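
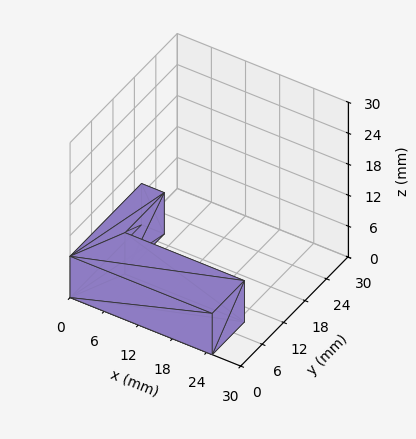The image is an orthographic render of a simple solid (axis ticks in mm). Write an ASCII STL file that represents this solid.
Reading the render: the shape is an L-shaped prism: outer 25 × 20 mm, arm thicknesses ≈ 9 mm (horizontal) and 4 mm (vertical), extruded 8 mm in z (dimensions read to the nearest mm from the axis ticks). For the STL, each face is triangulated and given an outward normal.

solid part
  facet normal 0.0000 0.0000 -1.0000
    outer loop
      vertex 25.0 9.0 0.0
      vertex 25.0 0.0 0.0
      vertex 0.0 0.0 0.0
    endloop
  endfacet
  facet normal 0.0000 0.0000 -1.0000
    outer loop
      vertex 4.0 9.0 0.0
      vertex 25.0 9.0 0.0
      vertex 0.0 0.0 0.0
    endloop
  endfacet
  facet normal 0.0000 0.0000 -1.0000
    outer loop
      vertex 4.0 20.0 0.0
      vertex 4.0 9.0 0.0
      vertex 0.0 0.0 0.0
    endloop
  endfacet
  facet normal 0.0000 0.0000 -1.0000
    outer loop
      vertex 0.0 20.0 0.0
      vertex 4.0 20.0 0.0
      vertex 0.0 0.0 0.0
    endloop
  endfacet
  facet normal 0.0000 0.0000 1.0000
    outer loop
      vertex 0.0 0.0 8.0
      vertex 25.0 0.0 8.0
      vertex 25.0 9.0 8.0
    endloop
  endfacet
  facet normal 0.0000 0.0000 1.0000
    outer loop
      vertex 0.0 0.0 8.0
      vertex 25.0 9.0 8.0
      vertex 4.0 9.0 8.0
    endloop
  endfacet
  facet normal 0.0000 0.0000 1.0000
    outer loop
      vertex 0.0 0.0 8.0
      vertex 4.0 9.0 8.0
      vertex 4.0 20.0 8.0
    endloop
  endfacet
  facet normal 0.0000 0.0000 1.0000
    outer loop
      vertex 0.0 0.0 8.0
      vertex 4.0 20.0 8.0
      vertex 0.0 20.0 8.0
    endloop
  endfacet
  facet normal 0.0000 -1.0000 0.0000
    outer loop
      vertex 0.0 0.0 0.0
      vertex 25.0 0.0 0.0
      vertex 25.0 0.0 8.0
    endloop
  endfacet
  facet normal 0.0000 -1.0000 0.0000
    outer loop
      vertex 0.0 0.0 0.0
      vertex 25.0 0.0 8.0
      vertex 0.0 0.0 8.0
    endloop
  endfacet
  facet normal 1.0000 0.0000 0.0000
    outer loop
      vertex 25.0 0.0 0.0
      vertex 25.0 9.0 0.0
      vertex 25.0 9.0 8.0
    endloop
  endfacet
  facet normal 1.0000 0.0000 0.0000
    outer loop
      vertex 25.0 0.0 0.0
      vertex 25.0 9.0 8.0
      vertex 25.0 0.0 8.0
    endloop
  endfacet
  facet normal 0.0000 1.0000 0.0000
    outer loop
      vertex 25.0 9.0 0.0
      vertex 4.0 9.0 0.0
      vertex 4.0 9.0 8.0
    endloop
  endfacet
  facet normal 0.0000 1.0000 0.0000
    outer loop
      vertex 25.0 9.0 0.0
      vertex 4.0 9.0 8.0
      vertex 25.0 9.0 8.0
    endloop
  endfacet
  facet normal 1.0000 0.0000 0.0000
    outer loop
      vertex 4.0 9.0 0.0
      vertex 4.0 20.0 0.0
      vertex 4.0 20.0 8.0
    endloop
  endfacet
  facet normal 1.0000 0.0000 0.0000
    outer loop
      vertex 4.0 9.0 0.0
      vertex 4.0 20.0 8.0
      vertex 4.0 9.0 8.0
    endloop
  endfacet
  facet normal 0.0000 1.0000 0.0000
    outer loop
      vertex 4.0 20.0 0.0
      vertex 0.0 20.0 0.0
      vertex 0.0 20.0 8.0
    endloop
  endfacet
  facet normal 0.0000 1.0000 0.0000
    outer loop
      vertex 4.0 20.0 0.0
      vertex 0.0 20.0 8.0
      vertex 4.0 20.0 8.0
    endloop
  endfacet
  facet normal -1.0000 0.0000 0.0000
    outer loop
      vertex 0.0 20.0 0.0
      vertex 0.0 0.0 0.0
      vertex 0.0 0.0 8.0
    endloop
  endfacet
  facet normal -1.0000 0.0000 0.0000
    outer loop
      vertex 0.0 20.0 0.0
      vertex 0.0 0.0 8.0
      vertex 0.0 20.0 8.0
    endloop
  endfacet
endsolid part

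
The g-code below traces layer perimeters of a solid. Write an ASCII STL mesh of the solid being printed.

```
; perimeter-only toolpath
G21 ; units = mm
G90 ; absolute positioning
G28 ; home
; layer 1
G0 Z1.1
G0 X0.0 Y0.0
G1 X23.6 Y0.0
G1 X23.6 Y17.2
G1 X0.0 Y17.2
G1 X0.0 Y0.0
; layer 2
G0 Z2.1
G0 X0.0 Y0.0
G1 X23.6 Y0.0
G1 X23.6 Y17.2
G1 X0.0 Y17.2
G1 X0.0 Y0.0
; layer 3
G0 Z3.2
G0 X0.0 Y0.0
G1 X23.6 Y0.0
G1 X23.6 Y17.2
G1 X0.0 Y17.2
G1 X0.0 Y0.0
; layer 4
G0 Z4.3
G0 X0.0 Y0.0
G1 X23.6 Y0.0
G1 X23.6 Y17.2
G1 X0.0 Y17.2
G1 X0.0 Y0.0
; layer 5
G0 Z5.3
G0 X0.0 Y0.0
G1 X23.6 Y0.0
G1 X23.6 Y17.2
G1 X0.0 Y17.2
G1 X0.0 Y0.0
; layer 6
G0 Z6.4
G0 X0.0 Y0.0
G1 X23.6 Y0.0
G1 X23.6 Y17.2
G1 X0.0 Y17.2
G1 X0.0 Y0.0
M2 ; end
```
solid part
  facet normal 0.0000 0.0000 -1.0000
    outer loop
      vertex 23.6 17.2 0.0
      vertex 23.6 0.0 0.0
      vertex 0.0 0.0 0.0
    endloop
  endfacet
  facet normal 0.0000 0.0000 -1.0000
    outer loop
      vertex 0.0 17.2 0.0
      vertex 23.6 17.2 0.0
      vertex 0.0 0.0 0.0
    endloop
  endfacet
  facet normal 0.0000 0.0000 1.0000
    outer loop
      vertex 0.0 0.0 6.4
      vertex 23.6 0.0 6.4
      vertex 23.6 17.2 6.4
    endloop
  endfacet
  facet normal 0.0000 0.0000 1.0000
    outer loop
      vertex 0.0 0.0 6.4
      vertex 23.6 17.2 6.4
      vertex 0.0 17.2 6.4
    endloop
  endfacet
  facet normal 0.0000 -1.0000 0.0000
    outer loop
      vertex 0.0 0.0 0.0
      vertex 23.6 0.0 0.0
      vertex 23.6 0.0 6.4
    endloop
  endfacet
  facet normal 0.0000 -1.0000 0.0000
    outer loop
      vertex 0.0 0.0 0.0
      vertex 23.6 0.0 6.4
      vertex 0.0 0.0 6.4
    endloop
  endfacet
  facet normal 0.0000 1.0000 0.0000
    outer loop
      vertex 23.6 17.2 6.4
      vertex 23.6 17.2 0.0
      vertex 0.0 17.2 0.0
    endloop
  endfacet
  facet normal 0.0000 1.0000 0.0000
    outer loop
      vertex 0.0 17.2 6.4
      vertex 23.6 17.2 6.4
      vertex 0.0 17.2 0.0
    endloop
  endfacet
  facet normal -1.0000 0.0000 0.0000
    outer loop
      vertex 0.0 17.2 6.4
      vertex 0.0 17.2 0.0
      vertex 0.0 0.0 0.0
    endloop
  endfacet
  facet normal -1.0000 0.0000 0.0000
    outer loop
      vertex 0.0 0.0 6.4
      vertex 0.0 17.2 6.4
      vertex 0.0 0.0 0.0
    endloop
  endfacet
  facet normal 1.0000 0.0000 0.0000
    outer loop
      vertex 23.6 0.0 0.0
      vertex 23.6 17.2 0.0
      vertex 23.6 17.2 6.4
    endloop
  endfacet
  facet normal 1.0000 0.0000 0.0000
    outer loop
      vertex 23.6 0.0 0.0
      vertex 23.6 17.2 6.4
      vertex 23.6 0.0 6.4
    endloop
  endfacet
endsolid part

The G0 Z moves step by Δz≈1.1 mm. Every layer's G1 loop is the same polygon, so the solid is a straight extrusion of it from z=0 to z≈6.4. Closing with flat bottom and top caps and triangulating gives 12 facets — a rectangular box, roughly 23.6 × 17.2 mm footprint and 6.4 mm tall.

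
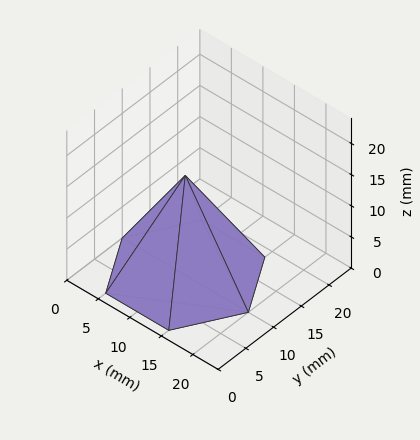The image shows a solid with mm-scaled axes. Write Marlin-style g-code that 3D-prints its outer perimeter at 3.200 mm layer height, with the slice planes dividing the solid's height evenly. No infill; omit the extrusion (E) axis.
Reading the render: the shape is a regular 6-sided pyramid, base circumscribed radius ≈ 10 mm, apex at z ≈ 16 mm (dimensions read to the nearest mm from the axis ticks). For the g-code, the solid's height is divided into equal slices at the stated Δz and each level perimeter traced with G1 moves after a G0 lift.

; perimeter-only toolpath
G21 ; units = mm
G90 ; absolute positioning
G28 ; home
; layer 1
G0 Z3.200
G0 X18.000 Y10.000
G1 X14.000 Y16.928
G1 X6.000 Y16.928
G1 X2.000 Y10.000
G1 X6.000 Y3.072
G1 X14.000 Y3.072
G1 X18.000 Y10.000
; layer 2
G0 Z6.400
G0 X16.000 Y10.000
G1 X13.000 Y15.196
G1 X7.000 Y15.196
G1 X4.000 Y10.000
G1 X7.000 Y4.804
G1 X13.000 Y4.804
G1 X16.000 Y10.000
; layer 3
G0 Z9.600
G0 X14.000 Y10.000
G1 X12.000 Y13.464
G1 X8.000 Y13.464
G1 X6.000 Y10.000
G1 X8.000 Y6.536
G1 X12.000 Y6.536
G1 X14.000 Y10.000
; layer 4
G0 Z12.800
G0 X12.000 Y10.000
G1 X11.000 Y11.732
G1 X9.000 Y11.732
G1 X8.000 Y10.000
G1 X9.000 Y8.268
G1 X11.000 Y8.268
G1 X12.000 Y10.000
M2 ; end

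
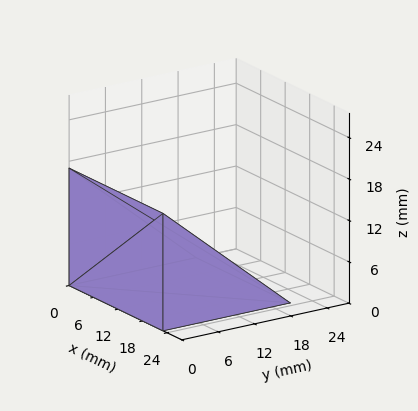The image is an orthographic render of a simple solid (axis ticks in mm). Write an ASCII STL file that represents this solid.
Reading the render: the shape is a wedge (ramp): 23 × 21 mm base, rising to 17 mm along the y=0 edge and sloping linearly to z=0 at y=21 (dimensions read to the nearest mm from the axis ticks). For the STL, each face is triangulated and given an outward normal.

solid part
  facet normal 0.0000 0.0000 -1.0000
    outer loop
      vertex 23.0 21.0 0.0
      vertex 23.0 0.0 0.0
      vertex 0.0 0.0 0.0
    endloop
  endfacet
  facet normal 0.0000 0.0000 -1.0000
    outer loop
      vertex 0.0 21.0 0.0
      vertex 23.0 21.0 0.0
      vertex 0.0 0.0 0.0
    endloop
  endfacet
  facet normal 0.0000 -1.0000 0.0000
    outer loop
      vertex 0.0 0.0 0.0
      vertex 23.0 0.0 0.0
      vertex 23.0 0.0 17.0
    endloop
  endfacet
  facet normal 0.0000 -1.0000 0.0000
    outer loop
      vertex 0.0 0.0 0.0
      vertex 23.0 0.0 17.0
      vertex 0.0 0.0 17.0
    endloop
  endfacet
  facet normal 0.0000 0.6292 0.7772
    outer loop
      vertex 0.0 0.0 17.0
      vertex 23.0 0.0 17.0
      vertex 23.0 21.0 0.0
    endloop
  endfacet
  facet normal 0.0000 0.6292 0.7772
    outer loop
      vertex 0.0 0.0 17.0
      vertex 23.0 21.0 0.0
      vertex 0.0 21.0 0.0
    endloop
  endfacet
  facet normal -1.0000 0.0000 0.0000
    outer loop
      vertex 0.0 0.0 17.0
      vertex 0.0 21.0 0.0
      vertex 0.0 0.0 0.0
    endloop
  endfacet
  facet normal 1.0000 0.0000 0.0000
    outer loop
      vertex 23.0 0.0 0.0
      vertex 23.0 21.0 0.0
      vertex 23.0 0.0 17.0
    endloop
  endfacet
endsolid part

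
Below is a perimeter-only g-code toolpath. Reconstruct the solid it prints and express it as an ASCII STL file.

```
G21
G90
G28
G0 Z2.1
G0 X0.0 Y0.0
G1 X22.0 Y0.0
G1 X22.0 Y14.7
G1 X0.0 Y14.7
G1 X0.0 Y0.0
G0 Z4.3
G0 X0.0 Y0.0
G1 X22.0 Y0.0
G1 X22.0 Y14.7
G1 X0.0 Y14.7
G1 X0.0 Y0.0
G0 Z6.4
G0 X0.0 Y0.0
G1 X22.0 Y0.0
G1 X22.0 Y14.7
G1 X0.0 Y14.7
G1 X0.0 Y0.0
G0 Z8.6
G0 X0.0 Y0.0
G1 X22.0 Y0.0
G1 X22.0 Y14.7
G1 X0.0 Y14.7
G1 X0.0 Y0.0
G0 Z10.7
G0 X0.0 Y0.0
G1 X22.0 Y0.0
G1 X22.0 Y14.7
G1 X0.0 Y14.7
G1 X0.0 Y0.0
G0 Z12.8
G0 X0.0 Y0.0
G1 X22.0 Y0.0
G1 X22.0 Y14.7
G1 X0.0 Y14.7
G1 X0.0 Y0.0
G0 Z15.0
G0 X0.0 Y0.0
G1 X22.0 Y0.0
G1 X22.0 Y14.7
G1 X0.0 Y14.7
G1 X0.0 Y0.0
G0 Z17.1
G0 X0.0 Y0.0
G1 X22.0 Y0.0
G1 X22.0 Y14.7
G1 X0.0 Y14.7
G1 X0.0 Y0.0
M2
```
solid part
  facet normal 0.0000 0.0000 -1.0000
    outer loop
      vertex 22.0 14.7 0.0
      vertex 22.0 0.0 0.0
      vertex 0.0 0.0 0.0
    endloop
  endfacet
  facet normal 0.0000 0.0000 -1.0000
    outer loop
      vertex 0.0 14.7 0.0
      vertex 22.0 14.7 0.0
      vertex 0.0 0.0 0.0
    endloop
  endfacet
  facet normal 0.0000 0.0000 1.0000
    outer loop
      vertex 0.0 0.0 17.1
      vertex 22.0 0.0 17.1
      vertex 22.0 14.7 17.1
    endloop
  endfacet
  facet normal 0.0000 0.0000 1.0000
    outer loop
      vertex 0.0 0.0 17.1
      vertex 22.0 14.7 17.1
      vertex 0.0 14.7 17.1
    endloop
  endfacet
  facet normal 0.0000 -1.0000 0.0000
    outer loop
      vertex 0.0 0.0 0.0
      vertex 22.0 0.0 0.0
      vertex 22.0 0.0 17.1
    endloop
  endfacet
  facet normal 0.0000 -1.0000 0.0000
    outer loop
      vertex 0.0 0.0 0.0
      vertex 22.0 0.0 17.1
      vertex 0.0 0.0 17.1
    endloop
  endfacet
  facet normal 0.0000 1.0000 0.0000
    outer loop
      vertex 22.0 14.7 17.1
      vertex 22.0 14.7 0.0
      vertex 0.0 14.7 0.0
    endloop
  endfacet
  facet normal 0.0000 1.0000 0.0000
    outer loop
      vertex 0.0 14.7 17.1
      vertex 22.0 14.7 17.1
      vertex 0.0 14.7 0.0
    endloop
  endfacet
  facet normal -1.0000 0.0000 0.0000
    outer loop
      vertex 0.0 14.7 17.1
      vertex 0.0 14.7 0.0
      vertex 0.0 0.0 0.0
    endloop
  endfacet
  facet normal -1.0000 0.0000 0.0000
    outer loop
      vertex 0.0 0.0 17.1
      vertex 0.0 14.7 17.1
      vertex 0.0 0.0 0.0
    endloop
  endfacet
  facet normal 1.0000 0.0000 0.0000
    outer loop
      vertex 22.0 0.0 0.0
      vertex 22.0 14.7 0.0
      vertex 22.0 14.7 17.1
    endloop
  endfacet
  facet normal 1.0000 0.0000 0.0000
    outer loop
      vertex 22.0 0.0 0.0
      vertex 22.0 14.7 17.1
      vertex 22.0 0.0 17.1
    endloop
  endfacet
endsolid part

The G0 Z moves step by Δz≈2.1 mm. Every layer's G1 loop is the same polygon, so the solid is a straight extrusion of it from z=0 to z≈17.1. Closing with flat bottom and top caps and triangulating gives 12 facets — a rectangular box, roughly 22 × 14.7 mm footprint and 17.1 mm tall.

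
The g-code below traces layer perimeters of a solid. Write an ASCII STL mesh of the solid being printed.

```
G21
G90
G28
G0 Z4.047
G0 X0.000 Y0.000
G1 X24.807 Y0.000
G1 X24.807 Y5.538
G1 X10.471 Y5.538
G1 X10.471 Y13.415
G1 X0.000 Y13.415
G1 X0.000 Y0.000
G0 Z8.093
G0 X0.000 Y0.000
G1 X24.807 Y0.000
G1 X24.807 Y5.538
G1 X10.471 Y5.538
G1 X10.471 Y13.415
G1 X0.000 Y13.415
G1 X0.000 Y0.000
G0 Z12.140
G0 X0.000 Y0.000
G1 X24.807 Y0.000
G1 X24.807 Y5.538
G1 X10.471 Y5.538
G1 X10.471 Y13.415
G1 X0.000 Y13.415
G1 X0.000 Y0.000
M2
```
solid part
  facet normal 0.0000 0.0000 -1.0000
    outer loop
      vertex 24.807 5.538 0.000
      vertex 24.807 0.000 0.000
      vertex 0.000 0.000 0.000
    endloop
  endfacet
  facet normal 0.0000 0.0000 -1.0000
    outer loop
      vertex 10.471 5.538 0.000
      vertex 24.807 5.538 0.000
      vertex 0.000 0.000 0.000
    endloop
  endfacet
  facet normal 0.0000 0.0000 -1.0000
    outer loop
      vertex 10.471 13.415 0.000
      vertex 10.471 5.538 0.000
      vertex 0.000 0.000 0.000
    endloop
  endfacet
  facet normal 0.0000 0.0000 -1.0000
    outer loop
      vertex 0.000 13.415 0.000
      vertex 10.471 13.415 0.000
      vertex 0.000 0.000 0.000
    endloop
  endfacet
  facet normal 0.0000 0.0000 1.0000
    outer loop
      vertex 0.000 0.000 12.140
      vertex 24.807 0.000 12.140
      vertex 24.807 5.538 12.140
    endloop
  endfacet
  facet normal 0.0000 0.0000 1.0000
    outer loop
      vertex 0.000 0.000 12.140
      vertex 24.807 5.538 12.140
      vertex 10.471 5.538 12.140
    endloop
  endfacet
  facet normal 0.0000 0.0000 1.0000
    outer loop
      vertex 0.000 0.000 12.140
      vertex 10.471 5.538 12.140
      vertex 10.471 13.415 12.140
    endloop
  endfacet
  facet normal 0.0000 0.0000 1.0000
    outer loop
      vertex 0.000 0.000 12.140
      vertex 10.471 13.415 12.140
      vertex 0.000 13.415 12.140
    endloop
  endfacet
  facet normal 0.0000 -1.0000 0.0000
    outer loop
      vertex 0.000 0.000 0.000
      vertex 24.807 0.000 0.000
      vertex 24.807 0.000 12.140
    endloop
  endfacet
  facet normal 0.0000 -1.0000 0.0000
    outer loop
      vertex 0.000 0.000 0.000
      vertex 24.807 0.000 12.140
      vertex 0.000 0.000 12.140
    endloop
  endfacet
  facet normal 1.0000 0.0000 0.0000
    outer loop
      vertex 24.807 0.000 0.000
      vertex 24.807 5.538 0.000
      vertex 24.807 5.538 12.140
    endloop
  endfacet
  facet normal 1.0000 0.0000 0.0000
    outer loop
      vertex 24.807 0.000 0.000
      vertex 24.807 5.538 12.140
      vertex 24.807 0.000 12.140
    endloop
  endfacet
  facet normal 0.0000 1.0000 0.0000
    outer loop
      vertex 24.807 5.538 0.000
      vertex 10.471 5.538 0.000
      vertex 10.471 5.538 12.140
    endloop
  endfacet
  facet normal 0.0000 1.0000 0.0000
    outer loop
      vertex 24.807 5.538 0.000
      vertex 10.471 5.538 12.140
      vertex 24.807 5.538 12.140
    endloop
  endfacet
  facet normal 1.0000 0.0000 0.0000
    outer loop
      vertex 10.471 5.538 0.000
      vertex 10.471 13.415 0.000
      vertex 10.471 13.415 12.140
    endloop
  endfacet
  facet normal 1.0000 0.0000 0.0000
    outer loop
      vertex 10.471 5.538 0.000
      vertex 10.471 13.415 12.140
      vertex 10.471 5.538 12.140
    endloop
  endfacet
  facet normal 0.0000 1.0000 0.0000
    outer loop
      vertex 10.471 13.415 0.000
      vertex 0.000 13.415 0.000
      vertex 0.000 13.415 12.140
    endloop
  endfacet
  facet normal 0.0000 1.0000 0.0000
    outer loop
      vertex 10.471 13.415 0.000
      vertex 0.000 13.415 12.140
      vertex 10.471 13.415 12.140
    endloop
  endfacet
  facet normal -1.0000 0.0000 0.0000
    outer loop
      vertex 0.000 13.415 0.000
      vertex 0.000 0.000 0.000
      vertex 0.000 0.000 12.140
    endloop
  endfacet
  facet normal -1.0000 0.0000 0.0000
    outer loop
      vertex 0.000 13.415 0.000
      vertex 0.000 0.000 12.140
      vertex 0.000 13.415 12.140
    endloop
  endfacet
endsolid part

The G0 Z moves step by Δz≈4.047 mm. Every layer's G1 loop is the same polygon, so the solid is a straight extrusion of it from z=0 to z≈12.1. Closing with flat bottom and top caps and triangulating gives 20 facets — an L-shaped prism: outer 24.8 × 13.4 mm, arm thicknesses ≈ 5.54 mm (horizontal) and 10.5 mm (vertical), extruded 12.1 mm in z.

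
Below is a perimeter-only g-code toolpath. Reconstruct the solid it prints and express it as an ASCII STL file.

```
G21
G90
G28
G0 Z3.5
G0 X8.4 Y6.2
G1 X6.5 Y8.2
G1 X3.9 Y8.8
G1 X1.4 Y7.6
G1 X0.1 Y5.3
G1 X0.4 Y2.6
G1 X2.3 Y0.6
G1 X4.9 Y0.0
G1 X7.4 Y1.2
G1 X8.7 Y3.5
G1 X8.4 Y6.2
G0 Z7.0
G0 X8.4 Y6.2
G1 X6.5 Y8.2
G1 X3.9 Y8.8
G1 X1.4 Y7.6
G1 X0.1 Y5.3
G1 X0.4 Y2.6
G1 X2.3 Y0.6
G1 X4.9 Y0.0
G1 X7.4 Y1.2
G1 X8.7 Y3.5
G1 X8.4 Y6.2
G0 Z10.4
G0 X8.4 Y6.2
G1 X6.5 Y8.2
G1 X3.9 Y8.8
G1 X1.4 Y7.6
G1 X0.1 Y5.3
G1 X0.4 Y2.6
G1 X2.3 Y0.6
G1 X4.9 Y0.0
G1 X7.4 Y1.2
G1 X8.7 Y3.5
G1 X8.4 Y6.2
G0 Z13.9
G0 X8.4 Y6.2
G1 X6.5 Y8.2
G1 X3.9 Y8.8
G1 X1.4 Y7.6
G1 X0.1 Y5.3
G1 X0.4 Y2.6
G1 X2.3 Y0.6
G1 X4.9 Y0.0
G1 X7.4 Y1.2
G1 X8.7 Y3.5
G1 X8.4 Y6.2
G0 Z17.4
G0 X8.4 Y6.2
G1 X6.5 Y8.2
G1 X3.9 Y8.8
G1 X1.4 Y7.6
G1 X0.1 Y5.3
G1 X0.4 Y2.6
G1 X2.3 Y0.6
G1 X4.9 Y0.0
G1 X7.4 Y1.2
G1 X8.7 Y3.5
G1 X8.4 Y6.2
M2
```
solid part
  facet normal 0.0000 0.0000 -1.0000
    outer loop
      vertex 3.9 8.8 0.0
      vertex 6.5 8.2 0.0
      vertex 8.4 6.2 0.0
    endloop
  endfacet
  facet normal 0.0000 0.0000 -1.0000
    outer loop
      vertex 1.4 7.6 0.0
      vertex 3.9 8.8 0.0
      vertex 8.4 6.2 0.0
    endloop
  endfacet
  facet normal 0.0000 0.0000 -1.0000
    outer loop
      vertex 0.1 5.3 0.0
      vertex 1.4 7.6 0.0
      vertex 8.4 6.2 0.0
    endloop
  endfacet
  facet normal 0.0000 0.0000 -1.0000
    outer loop
      vertex 0.4 2.6 0.0
      vertex 0.1 5.3 0.0
      vertex 8.4 6.2 0.0
    endloop
  endfacet
  facet normal 0.0000 0.0000 -1.0000
    outer loop
      vertex 2.3 0.6 0.0
      vertex 0.4 2.6 0.0
      vertex 8.4 6.2 0.0
    endloop
  endfacet
  facet normal 0.0000 0.0000 -1.0000
    outer loop
      vertex 4.9 0.0 0.0
      vertex 2.3 0.6 0.0
      vertex 8.4 6.2 0.0
    endloop
  endfacet
  facet normal 0.0000 0.0000 -1.0000
    outer loop
      vertex 7.4 1.2 0.0
      vertex 4.9 0.0 0.0
      vertex 8.4 6.2 0.0
    endloop
  endfacet
  facet normal 0.0000 0.0000 -1.0000
    outer loop
      vertex 8.7 3.5 0.0
      vertex 7.4 1.2 0.0
      vertex 8.4 6.2 0.0
    endloop
  endfacet
  facet normal 0.0000 0.0000 1.0000
    outer loop
      vertex 8.4 6.2 17.4
      vertex 6.5 8.2 17.4
      vertex 3.9 8.8 17.4
    endloop
  endfacet
  facet normal 0.0000 0.0000 1.0000
    outer loop
      vertex 8.4 6.2 17.4
      vertex 3.9 8.8 17.4
      vertex 1.4 7.6 17.4
    endloop
  endfacet
  facet normal 0.0000 0.0000 1.0000
    outer loop
      vertex 8.4 6.2 17.4
      vertex 1.4 7.6 17.4
      vertex 0.1 5.3 17.4
    endloop
  endfacet
  facet normal 0.0000 0.0000 1.0000
    outer loop
      vertex 8.4 6.2 17.4
      vertex 0.1 5.3 17.4
      vertex 0.4 2.6 17.4
    endloop
  endfacet
  facet normal 0.0000 0.0000 1.0000
    outer loop
      vertex 8.4 6.2 17.4
      vertex 0.4 2.6 17.4
      vertex 2.3 0.6 17.4
    endloop
  endfacet
  facet normal 0.0000 0.0000 1.0000
    outer loop
      vertex 8.4 6.2 17.4
      vertex 2.3 0.6 17.4
      vertex 4.9 0.0 17.4
    endloop
  endfacet
  facet normal 0.0000 0.0000 1.0000
    outer loop
      vertex 8.4 6.2 17.4
      vertex 4.9 0.0 17.4
      vertex 7.4 1.2 17.4
    endloop
  endfacet
  facet normal 0.0000 0.0000 1.0000
    outer loop
      vertex 8.4 6.2 17.4
      vertex 7.4 1.2 17.4
      vertex 8.7 3.5 17.4
    endloop
  endfacet
  facet normal 0.7250 0.6887 0.0000
    outer loop
      vertex 8.4 6.2 0.0
      vertex 6.5 8.2 0.0
      vertex 6.5 8.2 17.4
    endloop
  endfacet
  facet normal 0.7250 0.6887 0.0000
    outer loop
      vertex 8.4 6.2 0.0
      vertex 6.5 8.2 17.4
      vertex 8.4 6.2 17.4
    endloop
  endfacet
  facet normal 0.2249 0.9744 0.0000
    outer loop
      vertex 6.5 8.2 0.0
      vertex 3.9 8.8 0.0
      vertex 3.9 8.8 17.4
    endloop
  endfacet
  facet normal 0.2249 0.9744 0.0000
    outer loop
      vertex 6.5 8.2 0.0
      vertex 3.9 8.8 17.4
      vertex 6.5 8.2 17.4
    endloop
  endfacet
  facet normal -0.4327 0.9015 0.0000
    outer loop
      vertex 3.9 8.8 0.0
      vertex 1.4 7.6 0.0
      vertex 1.4 7.6 17.4
    endloop
  endfacet
  facet normal -0.4327 0.9015 0.0000
    outer loop
      vertex 3.9 8.8 0.0
      vertex 1.4 7.6 17.4
      vertex 3.9 8.8 17.4
    endloop
  endfacet
  facet normal -0.8706 0.4921 0.0000
    outer loop
      vertex 1.4 7.6 0.0
      vertex 0.1 5.3 0.0
      vertex 0.1 5.3 17.4
    endloop
  endfacet
  facet normal -0.8706 0.4921 0.0000
    outer loop
      vertex 1.4 7.6 0.0
      vertex 0.1 5.3 17.4
      vertex 1.4 7.6 17.4
    endloop
  endfacet
  facet normal -0.9939 -0.1104 0.0000
    outer loop
      vertex 0.1 5.3 0.0
      vertex 0.4 2.6 0.0
      vertex 0.4 2.6 17.4
    endloop
  endfacet
  facet normal -0.9939 -0.1104 0.0000
    outer loop
      vertex 0.1 5.3 0.0
      vertex 0.4 2.6 17.4
      vertex 0.1 5.3 17.4
    endloop
  endfacet
  facet normal -0.7250 -0.6887 0.0000
    outer loop
      vertex 0.4 2.6 0.0
      vertex 2.3 0.6 0.0
      vertex 2.3 0.6 17.4
    endloop
  endfacet
  facet normal -0.7250 -0.6887 0.0000
    outer loop
      vertex 0.4 2.6 0.0
      vertex 2.3 0.6 17.4
      vertex 0.4 2.6 17.4
    endloop
  endfacet
  facet normal -0.2249 -0.9744 0.0000
    outer loop
      vertex 2.3 0.6 0.0
      vertex 4.9 0.0 0.0
      vertex 4.9 0.0 17.4
    endloop
  endfacet
  facet normal -0.2249 -0.9744 0.0000
    outer loop
      vertex 2.3 0.6 0.0
      vertex 4.9 0.0 17.4
      vertex 2.3 0.6 17.4
    endloop
  endfacet
  facet normal 0.4327 -0.9015 0.0000
    outer loop
      vertex 4.9 0.0 0.0
      vertex 7.4 1.2 0.0
      vertex 7.4 1.2 17.4
    endloop
  endfacet
  facet normal 0.4327 -0.9015 0.0000
    outer loop
      vertex 4.9 0.0 0.0
      vertex 7.4 1.2 17.4
      vertex 4.9 0.0 17.4
    endloop
  endfacet
  facet normal 0.8706 -0.4921 0.0000
    outer loop
      vertex 7.4 1.2 0.0
      vertex 8.7 3.5 0.0
      vertex 8.7 3.5 17.4
    endloop
  endfacet
  facet normal 0.8706 -0.4921 0.0000
    outer loop
      vertex 7.4 1.2 0.0
      vertex 8.7 3.5 17.4
      vertex 7.4 1.2 17.4
    endloop
  endfacet
  facet normal 0.9939 0.1104 0.0000
    outer loop
      vertex 8.7 3.5 0.0
      vertex 8.4 6.2 0.0
      vertex 8.4 6.2 17.4
    endloop
  endfacet
  facet normal 0.9939 0.1104 0.0000
    outer loop
      vertex 8.7 3.5 0.0
      vertex 8.4 6.2 17.4
      vertex 8.7 3.5 17.4
    endloop
  endfacet
endsolid part

The G0 Z moves step by Δz≈3.5 mm. Every layer's G1 loop is the same polygon, so the solid is a straight extrusion of it from z=0 to z≈17.4. Closing with flat bottom and top caps and triangulating gives 36 facets — a regular 10-sided prism (a cylinder approximated with 10 flat sides), circumscribed radius ≈ 4.4 mm, height ≈ 17.4 mm.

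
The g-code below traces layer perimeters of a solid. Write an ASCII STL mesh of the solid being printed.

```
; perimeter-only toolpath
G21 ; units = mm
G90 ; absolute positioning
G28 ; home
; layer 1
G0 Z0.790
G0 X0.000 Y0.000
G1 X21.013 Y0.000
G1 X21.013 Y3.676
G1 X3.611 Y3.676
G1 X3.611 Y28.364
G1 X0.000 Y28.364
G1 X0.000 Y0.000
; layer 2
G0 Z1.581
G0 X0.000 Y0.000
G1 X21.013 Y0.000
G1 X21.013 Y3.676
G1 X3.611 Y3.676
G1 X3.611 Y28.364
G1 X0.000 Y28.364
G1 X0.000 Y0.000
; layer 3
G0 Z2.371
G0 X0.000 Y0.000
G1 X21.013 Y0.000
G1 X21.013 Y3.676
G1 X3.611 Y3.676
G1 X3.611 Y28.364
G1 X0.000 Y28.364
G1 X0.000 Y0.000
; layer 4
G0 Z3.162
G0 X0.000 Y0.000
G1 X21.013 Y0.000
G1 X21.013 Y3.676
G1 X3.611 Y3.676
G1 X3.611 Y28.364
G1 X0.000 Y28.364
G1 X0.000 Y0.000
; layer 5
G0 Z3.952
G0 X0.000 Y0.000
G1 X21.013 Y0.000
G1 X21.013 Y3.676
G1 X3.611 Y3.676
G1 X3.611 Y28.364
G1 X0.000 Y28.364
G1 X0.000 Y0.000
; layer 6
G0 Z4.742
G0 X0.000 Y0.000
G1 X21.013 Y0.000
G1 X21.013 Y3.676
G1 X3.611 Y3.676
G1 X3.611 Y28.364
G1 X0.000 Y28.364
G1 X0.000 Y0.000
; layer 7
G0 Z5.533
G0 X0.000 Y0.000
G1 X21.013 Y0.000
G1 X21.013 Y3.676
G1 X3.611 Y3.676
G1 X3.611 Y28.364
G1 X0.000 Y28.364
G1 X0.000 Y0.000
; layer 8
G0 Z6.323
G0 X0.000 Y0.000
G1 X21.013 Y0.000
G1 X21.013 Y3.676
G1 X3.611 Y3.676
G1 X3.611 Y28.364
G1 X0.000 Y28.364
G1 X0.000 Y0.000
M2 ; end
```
solid part
  facet normal 0.0000 0.0000 -1.0000
    outer loop
      vertex 21.013 3.676 0.000
      vertex 21.013 0.000 0.000
      vertex 0.000 0.000 0.000
    endloop
  endfacet
  facet normal 0.0000 0.0000 -1.0000
    outer loop
      vertex 3.611 3.676 0.000
      vertex 21.013 3.676 0.000
      vertex 0.000 0.000 0.000
    endloop
  endfacet
  facet normal 0.0000 0.0000 -1.0000
    outer loop
      vertex 3.611 28.364 0.000
      vertex 3.611 3.676 0.000
      vertex 0.000 0.000 0.000
    endloop
  endfacet
  facet normal 0.0000 0.0000 -1.0000
    outer loop
      vertex 0.000 28.364 0.000
      vertex 3.611 28.364 0.000
      vertex 0.000 0.000 0.000
    endloop
  endfacet
  facet normal 0.0000 0.0000 1.0000
    outer loop
      vertex 0.000 0.000 6.323
      vertex 21.013 0.000 6.323
      vertex 21.013 3.676 6.323
    endloop
  endfacet
  facet normal 0.0000 0.0000 1.0000
    outer loop
      vertex 0.000 0.000 6.323
      vertex 21.013 3.676 6.323
      vertex 3.611 3.676 6.323
    endloop
  endfacet
  facet normal 0.0000 0.0000 1.0000
    outer loop
      vertex 0.000 0.000 6.323
      vertex 3.611 3.676 6.323
      vertex 3.611 28.364 6.323
    endloop
  endfacet
  facet normal 0.0000 0.0000 1.0000
    outer loop
      vertex 0.000 0.000 6.323
      vertex 3.611 28.364 6.323
      vertex 0.000 28.364 6.323
    endloop
  endfacet
  facet normal 0.0000 -1.0000 0.0000
    outer loop
      vertex 0.000 0.000 0.000
      vertex 21.013 0.000 0.000
      vertex 21.013 0.000 6.323
    endloop
  endfacet
  facet normal 0.0000 -1.0000 0.0000
    outer loop
      vertex 0.000 0.000 0.000
      vertex 21.013 0.000 6.323
      vertex 0.000 0.000 6.323
    endloop
  endfacet
  facet normal 1.0000 0.0000 0.0000
    outer loop
      vertex 21.013 0.000 0.000
      vertex 21.013 3.676 0.000
      vertex 21.013 3.676 6.323
    endloop
  endfacet
  facet normal 1.0000 0.0000 0.0000
    outer loop
      vertex 21.013 0.000 0.000
      vertex 21.013 3.676 6.323
      vertex 21.013 0.000 6.323
    endloop
  endfacet
  facet normal 0.0000 1.0000 0.0000
    outer loop
      vertex 21.013 3.676 0.000
      vertex 3.611 3.676 0.000
      vertex 3.611 3.676 6.323
    endloop
  endfacet
  facet normal 0.0000 1.0000 0.0000
    outer loop
      vertex 21.013 3.676 0.000
      vertex 3.611 3.676 6.323
      vertex 21.013 3.676 6.323
    endloop
  endfacet
  facet normal 1.0000 0.0000 0.0000
    outer loop
      vertex 3.611 3.676 0.000
      vertex 3.611 28.364 0.000
      vertex 3.611 28.364 6.323
    endloop
  endfacet
  facet normal 1.0000 0.0000 0.0000
    outer loop
      vertex 3.611 3.676 0.000
      vertex 3.611 28.364 6.323
      vertex 3.611 3.676 6.323
    endloop
  endfacet
  facet normal 0.0000 1.0000 0.0000
    outer loop
      vertex 3.611 28.364 0.000
      vertex 0.000 28.364 0.000
      vertex 0.000 28.364 6.323
    endloop
  endfacet
  facet normal 0.0000 1.0000 0.0000
    outer loop
      vertex 3.611 28.364 0.000
      vertex 0.000 28.364 6.323
      vertex 3.611 28.364 6.323
    endloop
  endfacet
  facet normal -1.0000 0.0000 0.0000
    outer loop
      vertex 0.000 28.364 0.000
      vertex 0.000 0.000 0.000
      vertex 0.000 0.000 6.323
    endloop
  endfacet
  facet normal -1.0000 0.0000 0.0000
    outer loop
      vertex 0.000 28.364 0.000
      vertex 0.000 0.000 6.323
      vertex 0.000 28.364 6.323
    endloop
  endfacet
endsolid part

The G0 Z moves step by Δz≈0.790 mm. Every layer's G1 loop is the same polygon, so the solid is a straight extrusion of it from z=0 to z≈6.32. Closing with flat bottom and top caps and triangulating gives 20 facets — an L-shaped prism: outer 21 × 28.4 mm, arm thicknesses ≈ 3.68 mm (horizontal) and 3.61 mm (vertical), extruded 6.32 mm in z.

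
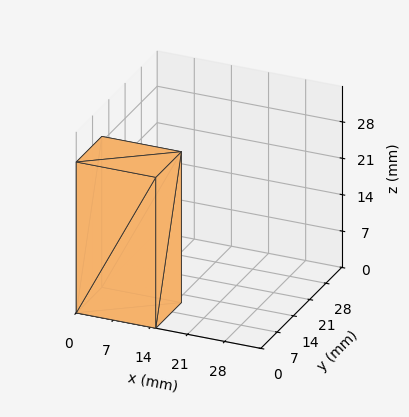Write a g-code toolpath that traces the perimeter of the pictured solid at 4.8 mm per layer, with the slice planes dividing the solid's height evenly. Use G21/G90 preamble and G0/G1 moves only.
Reading the render: the shape is a rectangular box, roughly 15 × 11 mm footprint and 29 mm tall (dimensions read to the nearest mm from the axis ticks). For the g-code, the solid's height is divided into equal slices at the stated Δz and each level perimeter traced with G1 moves after a G0 lift.

; perimeter-only toolpath
G21 ; units = mm
G90 ; absolute positioning
G28 ; home
; layer 1
G0 Z4.8
G0 X0.0 Y0.0
G1 X15.0 Y0.0
G1 X15.0 Y11.0
G1 X0.0 Y11.0
G1 X0.0 Y0.0
; layer 2
G0 Z9.7
G0 X0.0 Y0.0
G1 X15.0 Y0.0
G1 X15.0 Y11.0
G1 X0.0 Y11.0
G1 X0.0 Y0.0
; layer 3
G0 Z14.5
G0 X0.0 Y0.0
G1 X15.0 Y0.0
G1 X15.0 Y11.0
G1 X0.0 Y11.0
G1 X0.0 Y0.0
; layer 4
G0 Z19.3
G0 X0.0 Y0.0
G1 X15.0 Y0.0
G1 X15.0 Y11.0
G1 X0.0 Y11.0
G1 X0.0 Y0.0
; layer 5
G0 Z24.2
G0 X0.0 Y0.0
G1 X15.0 Y0.0
G1 X15.0 Y11.0
G1 X0.0 Y11.0
G1 X0.0 Y0.0
; layer 6
G0 Z29.0
G0 X0.0 Y0.0
G1 X15.0 Y0.0
G1 X15.0 Y11.0
G1 X0.0 Y11.0
G1 X0.0 Y0.0
M2 ; end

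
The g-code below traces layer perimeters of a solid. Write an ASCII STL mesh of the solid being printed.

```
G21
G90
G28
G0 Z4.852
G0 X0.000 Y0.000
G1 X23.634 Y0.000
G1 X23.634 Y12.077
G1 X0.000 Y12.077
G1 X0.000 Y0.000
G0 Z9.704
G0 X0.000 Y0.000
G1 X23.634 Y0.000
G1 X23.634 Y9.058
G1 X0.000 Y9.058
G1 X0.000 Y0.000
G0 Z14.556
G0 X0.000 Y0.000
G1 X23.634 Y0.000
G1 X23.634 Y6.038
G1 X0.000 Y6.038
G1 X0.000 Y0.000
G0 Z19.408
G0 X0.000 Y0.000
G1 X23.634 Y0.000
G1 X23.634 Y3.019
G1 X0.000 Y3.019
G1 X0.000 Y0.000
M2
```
solid part
  facet normal 0.0000 0.0000 -1.0000
    outer loop
      vertex 23.634 15.096 0.000
      vertex 23.634 0.000 0.000
      vertex 0.000 0.000 0.000
    endloop
  endfacet
  facet normal 0.0000 0.0000 -1.0000
    outer loop
      vertex 0.000 15.096 0.000
      vertex 23.634 15.096 0.000
      vertex 0.000 0.000 0.000
    endloop
  endfacet
  facet normal 0.0000 -1.0000 0.0000
    outer loop
      vertex 0.000 0.000 0.000
      vertex 23.634 0.000 0.000
      vertex 23.634 0.000 24.260
    endloop
  endfacet
  facet normal 0.0000 -1.0000 0.0000
    outer loop
      vertex 0.000 0.000 0.000
      vertex 23.634 0.000 24.260
      vertex 0.000 0.000 24.260
    endloop
  endfacet
  facet normal 0.0000 0.8490 0.5283
    outer loop
      vertex 0.000 0.000 24.260
      vertex 23.634 0.000 24.260
      vertex 23.634 15.096 0.000
    endloop
  endfacet
  facet normal 0.0000 0.8490 0.5283
    outer loop
      vertex 0.000 0.000 24.260
      vertex 23.634 15.096 0.000
      vertex 0.000 15.096 0.000
    endloop
  endfacet
  facet normal -1.0000 0.0000 0.0000
    outer loop
      vertex 0.000 0.000 24.260
      vertex 0.000 15.096 0.000
      vertex 0.000 0.000 0.000
    endloop
  endfacet
  facet normal 1.0000 0.0000 0.0000
    outer loop
      vertex 23.634 0.000 0.000
      vertex 23.634 15.096 0.000
      vertex 23.634 0.000 24.260
    endloop
  endfacet
endsolid part

The G0 Z moves step by Δz≈4.852 mm. The G1 loops shrink linearly with z, so the solid tapers from its base footprint up to z≈24.3. Closing with a flat bottom cap and the tapered top and triangulating gives 8 facets — a wedge (ramp): 23.6 × 15.1 mm base, rising to 24.3 mm along the y=0 edge and sloping linearly to z=0 at y=15.1.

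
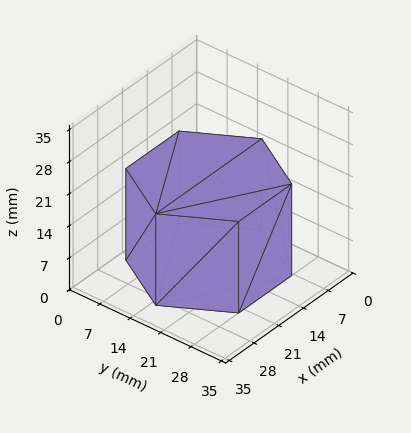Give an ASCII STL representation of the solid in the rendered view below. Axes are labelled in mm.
Reading the render: the shape is a regular 6-sided prism (a cylinder approximated with 6 flat sides), circumscribed radius ≈ 15 mm, height ≈ 20 mm (dimensions read to the nearest mm from the axis ticks). For the STL, each face is triangulated and given an outward normal.

solid part
  facet normal 0.0000 0.0000 -1.0000
    outer loop
      vertex 7.50 27.99 0.00
      vertex 22.50 27.99 0.00
      vertex 30.00 15.00 0.00
    endloop
  endfacet
  facet normal 0.0000 0.0000 -1.0000
    outer loop
      vertex 0.00 15.00 0.00
      vertex 7.50 27.99 0.00
      vertex 30.00 15.00 0.00
    endloop
  endfacet
  facet normal 0.0000 0.0000 -1.0000
    outer loop
      vertex 7.50 2.01 0.00
      vertex 0.00 15.00 0.00
      vertex 30.00 15.00 0.00
    endloop
  endfacet
  facet normal 0.0000 0.0000 -1.0000
    outer loop
      vertex 22.50 2.01 0.00
      vertex 7.50 2.01 0.00
      vertex 30.00 15.00 0.00
    endloop
  endfacet
  facet normal 0.0000 0.0000 1.0000
    outer loop
      vertex 30.00 15.00 20.00
      vertex 22.50 27.99 20.00
      vertex 7.50 27.99 20.00
    endloop
  endfacet
  facet normal 0.0000 0.0000 1.0000
    outer loop
      vertex 30.00 15.00 20.00
      vertex 7.50 27.99 20.00
      vertex 0.00 15.00 20.00
    endloop
  endfacet
  facet normal 0.0000 0.0000 1.0000
    outer loop
      vertex 30.00 15.00 20.00
      vertex 0.00 15.00 20.00
      vertex 7.50 2.01 20.00
    endloop
  endfacet
  facet normal 0.0000 0.0000 1.0000
    outer loop
      vertex 30.00 15.00 20.00
      vertex 7.50 2.01 20.00
      vertex 22.50 2.01 20.00
    endloop
  endfacet
  facet normal 0.8660 0.5000 0.0000
    outer loop
      vertex 30.00 15.00 0.00
      vertex 22.50 27.99 0.00
      vertex 22.50 27.99 20.00
    endloop
  endfacet
  facet normal 0.8660 0.5000 0.0000
    outer loop
      vertex 30.00 15.00 0.00
      vertex 22.50 27.99 20.00
      vertex 30.00 15.00 20.00
    endloop
  endfacet
  facet normal 0.0000 1.0000 0.0000
    outer loop
      vertex 22.50 27.99 0.00
      vertex 7.50 27.99 0.00
      vertex 7.50 27.99 20.00
    endloop
  endfacet
  facet normal 0.0000 1.0000 0.0000
    outer loop
      vertex 22.50 27.99 0.00
      vertex 7.50 27.99 20.00
      vertex 22.50 27.99 20.00
    endloop
  endfacet
  facet normal -0.8660 0.5000 0.0000
    outer loop
      vertex 7.50 27.99 0.00
      vertex 0.00 15.00 0.00
      vertex 0.00 15.00 20.00
    endloop
  endfacet
  facet normal -0.8660 0.5000 0.0000
    outer loop
      vertex 7.50 27.99 0.00
      vertex 0.00 15.00 20.00
      vertex 7.50 27.99 20.00
    endloop
  endfacet
  facet normal -0.8660 -0.5000 0.0000
    outer loop
      vertex 0.00 15.00 0.00
      vertex 7.50 2.01 0.00
      vertex 7.50 2.01 20.00
    endloop
  endfacet
  facet normal -0.8660 -0.5000 0.0000
    outer loop
      vertex 0.00 15.00 0.00
      vertex 7.50 2.01 20.00
      vertex 0.00 15.00 20.00
    endloop
  endfacet
  facet normal 0.0000 -1.0000 0.0000
    outer loop
      vertex 7.50 2.01 0.00
      vertex 22.50 2.01 0.00
      vertex 22.50 2.01 20.00
    endloop
  endfacet
  facet normal 0.0000 -1.0000 0.0000
    outer loop
      vertex 7.50 2.01 0.00
      vertex 22.50 2.01 20.00
      vertex 7.50 2.01 20.00
    endloop
  endfacet
  facet normal 0.8660 -0.5000 0.0000
    outer loop
      vertex 22.50 2.01 0.00
      vertex 30.00 15.00 0.00
      vertex 30.00 15.00 20.00
    endloop
  endfacet
  facet normal 0.8660 -0.5000 0.0000
    outer loop
      vertex 22.50 2.01 0.00
      vertex 30.00 15.00 20.00
      vertex 22.50 2.01 20.00
    endloop
  endfacet
endsolid part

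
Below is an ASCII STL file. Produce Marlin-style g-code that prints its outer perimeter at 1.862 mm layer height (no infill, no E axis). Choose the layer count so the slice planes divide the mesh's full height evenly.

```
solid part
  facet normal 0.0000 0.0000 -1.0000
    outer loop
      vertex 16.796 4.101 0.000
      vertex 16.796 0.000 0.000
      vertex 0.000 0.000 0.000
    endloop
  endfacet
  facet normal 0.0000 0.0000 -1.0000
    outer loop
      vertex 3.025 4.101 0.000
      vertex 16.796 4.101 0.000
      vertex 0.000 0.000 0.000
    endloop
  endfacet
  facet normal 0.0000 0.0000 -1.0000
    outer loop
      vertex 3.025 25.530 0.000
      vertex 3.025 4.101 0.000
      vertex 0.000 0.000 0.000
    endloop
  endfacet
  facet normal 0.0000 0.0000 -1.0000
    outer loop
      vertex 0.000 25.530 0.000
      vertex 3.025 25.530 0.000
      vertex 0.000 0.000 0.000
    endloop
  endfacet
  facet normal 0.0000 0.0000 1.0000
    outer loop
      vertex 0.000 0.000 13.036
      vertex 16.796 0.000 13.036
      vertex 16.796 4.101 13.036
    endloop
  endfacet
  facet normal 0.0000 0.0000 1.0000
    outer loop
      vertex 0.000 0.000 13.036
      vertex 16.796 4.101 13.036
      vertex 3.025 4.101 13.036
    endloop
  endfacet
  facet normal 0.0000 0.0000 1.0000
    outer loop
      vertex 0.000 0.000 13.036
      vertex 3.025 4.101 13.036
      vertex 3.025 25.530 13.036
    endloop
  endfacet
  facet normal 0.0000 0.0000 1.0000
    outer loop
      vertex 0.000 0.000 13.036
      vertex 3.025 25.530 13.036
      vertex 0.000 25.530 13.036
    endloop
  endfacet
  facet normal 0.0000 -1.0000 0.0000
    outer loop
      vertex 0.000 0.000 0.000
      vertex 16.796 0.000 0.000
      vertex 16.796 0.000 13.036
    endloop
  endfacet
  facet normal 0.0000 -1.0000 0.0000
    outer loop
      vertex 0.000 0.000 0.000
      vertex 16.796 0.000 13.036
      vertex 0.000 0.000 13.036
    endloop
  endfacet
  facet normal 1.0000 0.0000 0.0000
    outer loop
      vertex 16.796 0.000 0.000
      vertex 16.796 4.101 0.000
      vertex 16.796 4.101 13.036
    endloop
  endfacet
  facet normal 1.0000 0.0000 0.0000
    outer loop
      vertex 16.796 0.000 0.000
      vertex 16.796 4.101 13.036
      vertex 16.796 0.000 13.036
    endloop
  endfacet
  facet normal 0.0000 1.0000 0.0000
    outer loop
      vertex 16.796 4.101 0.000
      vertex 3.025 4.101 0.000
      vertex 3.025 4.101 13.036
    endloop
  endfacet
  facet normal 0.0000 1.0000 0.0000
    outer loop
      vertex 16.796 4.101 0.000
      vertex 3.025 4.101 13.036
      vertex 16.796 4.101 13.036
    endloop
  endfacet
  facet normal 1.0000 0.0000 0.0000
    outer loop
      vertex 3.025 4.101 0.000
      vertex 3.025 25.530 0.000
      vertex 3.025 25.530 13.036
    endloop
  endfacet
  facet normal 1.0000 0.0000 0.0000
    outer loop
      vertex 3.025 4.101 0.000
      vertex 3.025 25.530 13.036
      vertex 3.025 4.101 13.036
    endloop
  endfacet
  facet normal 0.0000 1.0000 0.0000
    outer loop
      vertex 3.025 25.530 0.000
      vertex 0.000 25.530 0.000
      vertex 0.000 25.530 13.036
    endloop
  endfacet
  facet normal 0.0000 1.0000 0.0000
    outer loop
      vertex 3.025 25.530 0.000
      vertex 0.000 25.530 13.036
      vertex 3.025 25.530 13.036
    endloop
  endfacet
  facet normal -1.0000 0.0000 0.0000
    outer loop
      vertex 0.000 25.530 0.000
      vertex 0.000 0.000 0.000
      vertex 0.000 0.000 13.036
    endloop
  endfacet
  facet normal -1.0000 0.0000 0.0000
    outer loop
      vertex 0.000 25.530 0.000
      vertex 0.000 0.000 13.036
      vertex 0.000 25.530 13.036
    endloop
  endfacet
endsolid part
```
; perimeter-only toolpath
G21 ; units = mm
G90 ; absolute positioning
G28 ; home
; layer 1
G0 Z1.862
G0 X0.000 Y0.000
G1 X16.796 Y0.000
G1 X16.796 Y4.101
G1 X3.025 Y4.101
G1 X3.025 Y25.530
G1 X0.000 Y25.530
G1 X0.000 Y0.000
; layer 2
G0 Z3.725
G0 X0.000 Y0.000
G1 X16.796 Y0.000
G1 X16.796 Y4.101
G1 X3.025 Y4.101
G1 X3.025 Y25.530
G1 X0.000 Y25.530
G1 X0.000 Y0.000
; layer 3
G0 Z5.587
G0 X0.000 Y0.000
G1 X16.796 Y0.000
G1 X16.796 Y4.101
G1 X3.025 Y4.101
G1 X3.025 Y25.530
G1 X0.000 Y25.530
G1 X0.000 Y0.000
; layer 4
G0 Z7.449
G0 X0.000 Y0.000
G1 X16.796 Y0.000
G1 X16.796 Y4.101
G1 X3.025 Y4.101
G1 X3.025 Y25.530
G1 X0.000 Y25.530
G1 X0.000 Y0.000
; layer 5
G0 Z9.311
G0 X0.000 Y0.000
G1 X16.796 Y0.000
G1 X16.796 Y4.101
G1 X3.025 Y4.101
G1 X3.025 Y25.530
G1 X0.000 Y25.530
G1 X0.000 Y0.000
; layer 6
G0 Z11.174
G0 X0.000 Y0.000
G1 X16.796 Y0.000
G1 X16.796 Y4.101
G1 X3.025 Y4.101
G1 X3.025 Y25.530
G1 X0.000 Y25.530
G1 X0.000 Y0.000
; layer 7
G0 Z13.036
G0 X0.000 Y0.000
G1 X16.796 Y0.000
G1 X16.796 Y4.101
G1 X3.025 Y4.101
G1 X3.025 Y25.530
G1 X0.000 Y25.530
G1 X0.000 Y0.000
M2 ; end

The solid is an L-shaped prism: outer 16.8 × 25.5 mm, arm thicknesses ≈ 4.1 mm (horizontal) and 3.02 mm (vertical), extruded 13 mm in z. Slicing at Δz = 1.862 mm — 7 equal slices spanning the solid's height, so layer i sits at z = i·h/7 — gives 7 non-empty perimeters. Each is a 6-segment closed polygon; G0 lifts to the layer z and rapids to the start vertex, then G1 traces the edges.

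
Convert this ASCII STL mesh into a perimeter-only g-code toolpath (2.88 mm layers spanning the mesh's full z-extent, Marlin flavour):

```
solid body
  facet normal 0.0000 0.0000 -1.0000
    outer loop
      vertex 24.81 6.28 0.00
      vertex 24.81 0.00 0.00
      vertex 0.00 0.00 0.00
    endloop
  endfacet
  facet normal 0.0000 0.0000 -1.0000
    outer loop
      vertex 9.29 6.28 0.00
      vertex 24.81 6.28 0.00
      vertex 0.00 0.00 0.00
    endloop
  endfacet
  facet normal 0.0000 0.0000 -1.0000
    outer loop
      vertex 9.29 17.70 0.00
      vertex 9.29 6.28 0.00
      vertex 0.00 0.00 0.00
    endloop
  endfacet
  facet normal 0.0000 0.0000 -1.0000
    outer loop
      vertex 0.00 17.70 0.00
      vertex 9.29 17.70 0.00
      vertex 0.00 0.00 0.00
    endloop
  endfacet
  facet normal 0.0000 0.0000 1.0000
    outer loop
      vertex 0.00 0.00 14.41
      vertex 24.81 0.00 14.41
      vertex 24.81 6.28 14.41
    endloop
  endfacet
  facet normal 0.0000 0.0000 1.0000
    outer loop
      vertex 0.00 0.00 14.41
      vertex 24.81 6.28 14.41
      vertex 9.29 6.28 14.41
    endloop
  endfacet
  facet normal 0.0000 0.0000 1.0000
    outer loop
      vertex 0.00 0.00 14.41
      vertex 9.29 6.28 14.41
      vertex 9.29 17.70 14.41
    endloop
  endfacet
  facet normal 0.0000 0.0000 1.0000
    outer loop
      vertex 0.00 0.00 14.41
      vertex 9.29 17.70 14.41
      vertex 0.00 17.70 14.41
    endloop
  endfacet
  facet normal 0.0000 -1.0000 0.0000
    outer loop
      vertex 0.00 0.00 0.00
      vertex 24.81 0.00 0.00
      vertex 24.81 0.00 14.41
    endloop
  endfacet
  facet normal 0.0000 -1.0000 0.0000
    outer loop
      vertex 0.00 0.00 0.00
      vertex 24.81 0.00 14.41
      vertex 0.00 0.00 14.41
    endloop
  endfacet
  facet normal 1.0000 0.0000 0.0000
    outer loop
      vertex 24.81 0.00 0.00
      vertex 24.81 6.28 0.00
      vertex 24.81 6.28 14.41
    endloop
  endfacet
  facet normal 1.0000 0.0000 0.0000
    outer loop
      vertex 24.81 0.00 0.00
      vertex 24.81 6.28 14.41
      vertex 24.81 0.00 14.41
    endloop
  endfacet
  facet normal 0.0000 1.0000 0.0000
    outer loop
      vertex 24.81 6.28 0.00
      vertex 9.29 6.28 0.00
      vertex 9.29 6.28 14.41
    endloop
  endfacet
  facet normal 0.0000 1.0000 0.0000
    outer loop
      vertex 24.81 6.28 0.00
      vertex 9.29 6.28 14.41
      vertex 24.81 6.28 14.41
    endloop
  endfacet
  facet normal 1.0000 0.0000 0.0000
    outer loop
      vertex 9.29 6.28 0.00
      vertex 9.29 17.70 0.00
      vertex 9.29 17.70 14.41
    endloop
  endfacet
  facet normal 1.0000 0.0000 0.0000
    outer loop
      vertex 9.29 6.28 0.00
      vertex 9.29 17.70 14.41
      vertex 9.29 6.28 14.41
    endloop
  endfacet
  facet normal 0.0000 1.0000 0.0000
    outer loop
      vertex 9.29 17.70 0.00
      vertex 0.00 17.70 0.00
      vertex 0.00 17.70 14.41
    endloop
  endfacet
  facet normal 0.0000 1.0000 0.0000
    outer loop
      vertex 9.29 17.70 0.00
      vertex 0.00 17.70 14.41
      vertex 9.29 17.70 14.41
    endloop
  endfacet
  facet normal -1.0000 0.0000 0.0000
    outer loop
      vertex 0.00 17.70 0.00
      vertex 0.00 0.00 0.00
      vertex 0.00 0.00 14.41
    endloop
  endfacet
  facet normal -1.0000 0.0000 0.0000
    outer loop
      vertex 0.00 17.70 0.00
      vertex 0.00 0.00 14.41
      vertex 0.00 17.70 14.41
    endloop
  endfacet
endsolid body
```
; perimeter-only toolpath
G21 ; units = mm
G90 ; absolute positioning
G28 ; home
; layer 1
G0 Z2.88
G0 X0.00 Y0.00
G1 X24.81 Y0.00
G1 X24.81 Y6.28
G1 X9.29 Y6.28
G1 X9.29 Y17.70
G1 X0.00 Y17.70
G1 X0.00 Y0.00
; layer 2
G0 Z5.76
G0 X0.00 Y0.00
G1 X24.81 Y0.00
G1 X24.81 Y6.28
G1 X9.29 Y6.28
G1 X9.29 Y17.70
G1 X0.00 Y17.70
G1 X0.00 Y0.00
; layer 3
G0 Z8.65
G0 X0.00 Y0.00
G1 X24.81 Y0.00
G1 X24.81 Y6.28
G1 X9.29 Y6.28
G1 X9.29 Y17.70
G1 X0.00 Y17.70
G1 X0.00 Y0.00
; layer 4
G0 Z11.53
G0 X0.00 Y0.00
G1 X24.81 Y0.00
G1 X24.81 Y6.28
G1 X9.29 Y6.28
G1 X9.29 Y17.70
G1 X0.00 Y17.70
G1 X0.00 Y0.00
; layer 5
G0 Z14.41
G0 X0.00 Y0.00
G1 X24.81 Y0.00
G1 X24.81 Y6.28
G1 X9.29 Y6.28
G1 X9.29 Y17.70
G1 X0.00 Y17.70
G1 X0.00 Y0.00
M2 ; end

The solid is an L-shaped prism: outer 24.8 × 17.7 mm, arm thicknesses ≈ 6.28 mm (horizontal) and 9.29 mm (vertical), extruded 14.4 mm in z. Slicing at Δz = 2.88 mm — 5 equal slices spanning the solid's height, so layer i sits at z = i·h/5 — gives 5 non-empty perimeters. Each is a 6-segment closed polygon; G0 lifts to the layer z and rapids to the start vertex, then G1 traces the edges.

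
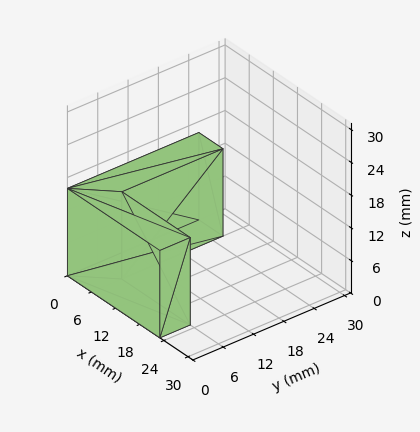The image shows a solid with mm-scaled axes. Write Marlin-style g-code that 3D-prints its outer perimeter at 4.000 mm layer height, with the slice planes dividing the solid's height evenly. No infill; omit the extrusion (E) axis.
Reading the render: the shape is an L-shaped prism: outer 23 × 26 mm, arm thicknesses ≈ 6 mm (horizontal) and 6 mm (vertical), extruded 16 mm in z (dimensions read to the nearest mm from the axis ticks). For the g-code, the solid's height is divided into equal slices at the stated Δz and each level perimeter traced with G1 moves after a G0 lift.

; perimeter-only toolpath
G21 ; units = mm
G90 ; absolute positioning
G28 ; home
; layer 1
G0 Z4.000
G0 X0.000 Y0.000
G1 X23.000 Y0.000
G1 X23.000 Y6.000
G1 X6.000 Y6.000
G1 X6.000 Y26.000
G1 X0.000 Y26.000
G1 X0.000 Y0.000
; layer 2
G0 Z8.000
G0 X0.000 Y0.000
G1 X23.000 Y0.000
G1 X23.000 Y6.000
G1 X6.000 Y6.000
G1 X6.000 Y26.000
G1 X0.000 Y26.000
G1 X0.000 Y0.000
; layer 3
G0 Z12.000
G0 X0.000 Y0.000
G1 X23.000 Y0.000
G1 X23.000 Y6.000
G1 X6.000 Y6.000
G1 X6.000 Y26.000
G1 X0.000 Y26.000
G1 X0.000 Y0.000
; layer 4
G0 Z16.000
G0 X0.000 Y0.000
G1 X23.000 Y0.000
G1 X23.000 Y6.000
G1 X6.000 Y6.000
G1 X6.000 Y26.000
G1 X0.000 Y26.000
G1 X0.000 Y0.000
M2 ; end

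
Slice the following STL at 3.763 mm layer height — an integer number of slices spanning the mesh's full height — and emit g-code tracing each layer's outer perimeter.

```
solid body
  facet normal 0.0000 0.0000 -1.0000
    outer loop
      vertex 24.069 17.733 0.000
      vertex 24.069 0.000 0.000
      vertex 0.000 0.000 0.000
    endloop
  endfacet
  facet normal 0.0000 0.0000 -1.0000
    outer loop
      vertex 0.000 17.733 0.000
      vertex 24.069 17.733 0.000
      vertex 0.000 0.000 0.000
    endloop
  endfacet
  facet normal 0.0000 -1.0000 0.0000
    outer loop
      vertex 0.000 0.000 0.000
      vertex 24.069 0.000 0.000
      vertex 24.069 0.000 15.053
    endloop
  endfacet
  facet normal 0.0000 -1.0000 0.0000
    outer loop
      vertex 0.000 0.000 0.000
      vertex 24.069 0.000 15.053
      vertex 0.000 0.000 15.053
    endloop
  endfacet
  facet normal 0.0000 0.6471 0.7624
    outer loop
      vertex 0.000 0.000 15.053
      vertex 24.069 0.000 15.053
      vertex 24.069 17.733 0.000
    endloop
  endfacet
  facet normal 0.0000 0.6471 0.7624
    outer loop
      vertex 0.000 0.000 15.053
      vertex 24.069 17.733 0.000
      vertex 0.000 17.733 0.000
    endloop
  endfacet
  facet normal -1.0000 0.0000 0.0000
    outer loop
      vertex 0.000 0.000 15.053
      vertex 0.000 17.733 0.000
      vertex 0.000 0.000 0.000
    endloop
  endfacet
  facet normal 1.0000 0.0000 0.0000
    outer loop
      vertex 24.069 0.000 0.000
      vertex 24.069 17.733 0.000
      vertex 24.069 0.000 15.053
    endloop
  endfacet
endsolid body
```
; perimeter-only toolpath
G21 ; units = mm
G90 ; absolute positioning
G28 ; home
; layer 1
G0 Z3.763
G0 X0.000 Y0.000
G1 X24.069 Y0.000
G1 X24.069 Y13.300
G1 X0.000 Y13.300
G1 X0.000 Y0.000
; layer 2
G0 Z7.527
G0 X0.000 Y0.000
G1 X24.069 Y0.000
G1 X24.069 Y8.867
G1 X0.000 Y8.867
G1 X0.000 Y0.000
; layer 3
G0 Z11.290
G0 X0.000 Y0.000
G1 X24.069 Y0.000
G1 X24.069 Y4.433
G1 X0.000 Y4.433
G1 X0.000 Y0.000
M2 ; end

The solid is a wedge (ramp): 24.1 × 17.7 mm base, rising to 15.1 mm along the y=0 edge and sloping linearly to z=0 at y=17.7. Slicing at Δz = 3.763 mm — 4 equal slices spanning the solid's height, so layer i sits at z = i·h/4 — gives 3 non-empty perimeters. Each is a 4-segment closed polygon; G0 lifts to the layer z and rapids to the start vertex, then G1 traces the edges. The cross-section shrinks linearly with z (the slice at the apex is degenerate and omitted).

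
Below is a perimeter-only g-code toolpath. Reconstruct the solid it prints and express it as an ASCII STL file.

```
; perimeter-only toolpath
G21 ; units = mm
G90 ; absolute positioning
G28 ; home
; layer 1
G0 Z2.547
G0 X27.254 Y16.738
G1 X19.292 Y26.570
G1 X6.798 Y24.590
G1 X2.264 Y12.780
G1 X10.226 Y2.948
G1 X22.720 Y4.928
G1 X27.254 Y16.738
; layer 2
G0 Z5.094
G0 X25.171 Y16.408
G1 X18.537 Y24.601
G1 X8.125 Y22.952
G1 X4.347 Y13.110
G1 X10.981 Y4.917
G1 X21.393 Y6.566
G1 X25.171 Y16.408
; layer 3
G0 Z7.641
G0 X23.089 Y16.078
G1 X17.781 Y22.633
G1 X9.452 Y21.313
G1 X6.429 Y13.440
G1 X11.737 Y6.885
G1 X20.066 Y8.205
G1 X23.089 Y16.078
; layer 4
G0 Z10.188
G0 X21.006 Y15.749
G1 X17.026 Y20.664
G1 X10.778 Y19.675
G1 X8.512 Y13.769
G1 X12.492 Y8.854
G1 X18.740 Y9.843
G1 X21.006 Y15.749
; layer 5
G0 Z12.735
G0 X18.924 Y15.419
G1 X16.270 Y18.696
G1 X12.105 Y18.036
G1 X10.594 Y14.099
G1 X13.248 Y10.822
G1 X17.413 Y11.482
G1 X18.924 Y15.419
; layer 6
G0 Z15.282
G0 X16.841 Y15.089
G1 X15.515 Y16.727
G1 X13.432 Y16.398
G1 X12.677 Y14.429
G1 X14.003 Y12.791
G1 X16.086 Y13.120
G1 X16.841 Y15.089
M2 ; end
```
solid part
  facet normal 0.0000 0.0000 -1.0000
    outer loop
      vertex 5.471 26.229 0.000
      vertex 20.048 28.538 0.000
      vertex 29.336 17.068 0.000
    endloop
  endfacet
  facet normal 0.0000 0.0000 -1.0000
    outer loop
      vertex 0.182 12.450 0.000
      vertex 5.471 26.229 0.000
      vertex 29.336 17.068 0.000
    endloop
  endfacet
  facet normal 0.0000 0.0000 -1.0000
    outer loop
      vertex 9.470 0.980 0.000
      vertex 0.182 12.450 0.000
      vertex 29.336 17.068 0.000
    endloop
  endfacet
  facet normal 0.0000 0.0000 -1.0000
    outer loop
      vertex 24.047 3.289 0.000
      vertex 9.470 0.980 0.000
      vertex 29.336 17.068 0.000
    endloop
  endfacet
  facet normal 0.6316 0.5115 0.5826
    outer loop
      vertex 29.336 17.068 0.000
      vertex 20.048 28.538 0.000
      vertex 14.759 14.759 17.829
    endloop
  endfacet
  facet normal -0.1272 0.8027 0.5827
    outer loop
      vertex 20.048 28.538 0.000
      vertex 5.471 26.229 0.000
      vertex 14.759 14.759 17.829
    endloop
  endfacet
  facet normal -0.7588 0.2912 0.5826
    outer loop
      vertex 5.471 26.229 0.000
      vertex 0.182 12.450 0.000
      vertex 14.759 14.759 17.829
    endloop
  endfacet
  facet normal -0.6316 -0.5115 0.5826
    outer loop
      vertex 0.182 12.450 0.000
      vertex 9.470 0.980 0.000
      vertex 14.759 14.759 17.829
    endloop
  endfacet
  facet normal 0.1272 -0.8027 0.5827
    outer loop
      vertex 9.470 0.980 0.000
      vertex 24.047 3.289 0.000
      vertex 14.759 14.759 17.829
    endloop
  endfacet
  facet normal 0.7588 -0.2912 0.5826
    outer loop
      vertex 24.047 3.289 0.000
      vertex 29.336 17.068 0.000
      vertex 14.759 14.759 17.829
    endloop
  endfacet
endsolid part

The G0 Z moves step by Δz≈2.547 mm. The G1 loops shrink linearly with z, so the solid tapers from its base footprint up to z≈17.8. Closing with a flat bottom cap and the tapered top and triangulating gives 10 facets — a regular 6-sided pyramid, base circumscribed radius ≈ 14.8 mm, apex at z ≈ 17.8 mm.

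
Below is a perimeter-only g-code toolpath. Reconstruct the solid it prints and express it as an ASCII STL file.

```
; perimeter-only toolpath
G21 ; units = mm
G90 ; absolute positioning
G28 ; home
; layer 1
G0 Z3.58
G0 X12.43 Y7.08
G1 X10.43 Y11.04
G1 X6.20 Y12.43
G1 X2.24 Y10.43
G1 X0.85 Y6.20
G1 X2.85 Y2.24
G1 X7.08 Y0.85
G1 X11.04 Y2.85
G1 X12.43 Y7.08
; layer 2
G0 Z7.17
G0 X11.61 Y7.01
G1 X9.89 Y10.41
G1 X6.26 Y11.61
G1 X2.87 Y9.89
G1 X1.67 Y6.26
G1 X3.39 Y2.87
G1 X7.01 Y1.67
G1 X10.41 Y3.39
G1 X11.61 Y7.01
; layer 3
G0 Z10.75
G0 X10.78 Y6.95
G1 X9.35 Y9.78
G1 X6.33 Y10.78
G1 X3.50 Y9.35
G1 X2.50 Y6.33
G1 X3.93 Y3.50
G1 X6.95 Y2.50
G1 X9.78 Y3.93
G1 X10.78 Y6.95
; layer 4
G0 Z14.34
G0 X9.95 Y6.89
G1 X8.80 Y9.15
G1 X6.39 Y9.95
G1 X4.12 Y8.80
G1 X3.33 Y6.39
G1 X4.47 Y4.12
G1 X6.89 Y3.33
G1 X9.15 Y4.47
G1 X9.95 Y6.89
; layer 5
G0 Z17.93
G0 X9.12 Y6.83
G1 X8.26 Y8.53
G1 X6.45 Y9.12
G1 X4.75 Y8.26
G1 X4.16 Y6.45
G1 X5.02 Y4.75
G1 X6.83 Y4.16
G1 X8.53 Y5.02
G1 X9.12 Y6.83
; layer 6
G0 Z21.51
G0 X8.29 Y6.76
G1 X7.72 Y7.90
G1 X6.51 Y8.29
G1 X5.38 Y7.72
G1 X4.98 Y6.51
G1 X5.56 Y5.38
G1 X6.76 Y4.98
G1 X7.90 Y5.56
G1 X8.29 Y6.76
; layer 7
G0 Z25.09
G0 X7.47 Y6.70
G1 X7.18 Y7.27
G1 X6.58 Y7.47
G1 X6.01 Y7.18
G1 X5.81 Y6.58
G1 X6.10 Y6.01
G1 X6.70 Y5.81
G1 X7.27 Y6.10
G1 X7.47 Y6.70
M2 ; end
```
solid part
  facet normal 0.0000 0.0000 -1.0000
    outer loop
      vertex 6.14 13.26 0.00
      vertex 10.97 11.67 0.00
      vertex 13.26 7.14 0.00
    endloop
  endfacet
  facet normal 0.0000 0.0000 -1.0000
    outer loop
      vertex 1.61 10.97 0.00
      vertex 6.14 13.26 0.00
      vertex 13.26 7.14 0.00
    endloop
  endfacet
  facet normal 0.0000 0.0000 -1.0000
    outer loop
      vertex 0.02 6.14 0.00
      vertex 1.61 10.97 0.00
      vertex 13.26 7.14 0.00
    endloop
  endfacet
  facet normal 0.0000 0.0000 -1.0000
    outer loop
      vertex 2.31 1.61 0.00
      vertex 0.02 6.14 0.00
      vertex 13.26 7.14 0.00
    endloop
  endfacet
  facet normal 0.0000 0.0000 -1.0000
    outer loop
      vertex 7.14 0.02 0.00
      vertex 2.31 1.61 0.00
      vertex 13.26 7.14 0.00
    endloop
  endfacet
  facet normal 0.0000 0.0000 -1.0000
    outer loop
      vertex 11.67 2.31 0.00
      vertex 7.14 0.02 0.00
      vertex 13.26 7.14 0.00
    endloop
  endfacet
  facet normal 0.8727 0.4412 0.2091
    outer loop
      vertex 13.26 7.14 0.00
      vertex 10.97 11.67 0.00
      vertex 6.64 6.64 28.68
    endloop
  endfacet
  facet normal 0.3058 0.9289 0.2091
    outer loop
      vertex 10.97 11.67 0.00
      vertex 6.14 13.26 0.00
      vertex 6.64 6.64 28.68
    endloop
  endfacet
  facet normal -0.4412 0.8727 0.2091
    outer loop
      vertex 6.14 13.26 0.00
      vertex 1.61 10.97 0.00
      vertex 6.64 6.64 28.68
    endloop
  endfacet
  facet normal -0.9289 0.3058 0.2091
    outer loop
      vertex 1.61 10.97 0.00
      vertex 0.02 6.14 0.00
      vertex 6.64 6.64 28.68
    endloop
  endfacet
  facet normal -0.8727 -0.4412 0.2091
    outer loop
      vertex 0.02 6.14 0.00
      vertex 2.31 1.61 0.00
      vertex 6.64 6.64 28.68
    endloop
  endfacet
  facet normal -0.3058 -0.9289 0.2091
    outer loop
      vertex 2.31 1.61 0.00
      vertex 7.14 0.02 0.00
      vertex 6.64 6.64 28.68
    endloop
  endfacet
  facet normal 0.4412 -0.8727 0.2091
    outer loop
      vertex 7.14 0.02 0.00
      vertex 11.67 2.31 0.00
      vertex 6.64 6.64 28.68
    endloop
  endfacet
  facet normal 0.9289 -0.3058 0.2091
    outer loop
      vertex 11.67 2.31 0.00
      vertex 13.26 7.14 0.00
      vertex 6.64 6.64 28.68
    endloop
  endfacet
endsolid part

The G0 Z moves step by Δz≈3.58 mm. The G1 loops shrink linearly with z, so the solid tapers from its base footprint up to z≈28.7. Closing with a flat bottom cap and the tapered top and triangulating gives 14 facets — a regular 8-sided pyramid, base circumscribed radius ≈ 6.64 mm, apex at z ≈ 28.7 mm.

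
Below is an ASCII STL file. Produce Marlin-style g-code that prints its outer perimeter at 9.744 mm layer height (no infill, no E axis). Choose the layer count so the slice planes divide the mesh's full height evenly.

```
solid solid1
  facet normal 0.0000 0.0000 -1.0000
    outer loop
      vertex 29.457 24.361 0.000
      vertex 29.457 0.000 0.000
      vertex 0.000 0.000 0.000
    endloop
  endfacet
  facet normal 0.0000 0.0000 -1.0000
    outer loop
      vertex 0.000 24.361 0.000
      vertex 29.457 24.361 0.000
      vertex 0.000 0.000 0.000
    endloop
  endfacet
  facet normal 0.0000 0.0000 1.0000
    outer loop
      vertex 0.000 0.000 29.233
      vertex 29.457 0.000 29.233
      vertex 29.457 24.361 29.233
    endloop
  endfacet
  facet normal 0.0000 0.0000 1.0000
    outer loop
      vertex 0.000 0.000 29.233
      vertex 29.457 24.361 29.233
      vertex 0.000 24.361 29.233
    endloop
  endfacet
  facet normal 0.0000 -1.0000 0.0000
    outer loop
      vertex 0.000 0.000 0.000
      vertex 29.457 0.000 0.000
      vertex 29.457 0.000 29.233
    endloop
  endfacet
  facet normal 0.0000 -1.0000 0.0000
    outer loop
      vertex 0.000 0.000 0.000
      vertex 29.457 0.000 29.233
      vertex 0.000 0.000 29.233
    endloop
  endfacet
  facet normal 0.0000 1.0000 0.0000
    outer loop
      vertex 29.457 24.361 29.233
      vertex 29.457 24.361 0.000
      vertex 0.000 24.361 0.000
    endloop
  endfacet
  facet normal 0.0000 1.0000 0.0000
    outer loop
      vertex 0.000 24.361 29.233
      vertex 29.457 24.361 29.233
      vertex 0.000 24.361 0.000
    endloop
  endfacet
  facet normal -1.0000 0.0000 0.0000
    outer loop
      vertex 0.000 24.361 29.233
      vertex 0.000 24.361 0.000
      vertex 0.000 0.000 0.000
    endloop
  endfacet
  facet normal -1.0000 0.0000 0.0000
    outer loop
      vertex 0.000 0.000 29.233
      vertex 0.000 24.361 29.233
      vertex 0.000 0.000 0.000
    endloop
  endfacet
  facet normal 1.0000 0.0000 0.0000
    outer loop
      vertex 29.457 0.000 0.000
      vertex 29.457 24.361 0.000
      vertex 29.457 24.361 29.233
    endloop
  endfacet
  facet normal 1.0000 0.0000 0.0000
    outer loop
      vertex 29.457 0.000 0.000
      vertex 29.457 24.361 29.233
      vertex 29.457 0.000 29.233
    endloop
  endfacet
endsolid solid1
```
; perimeter-only toolpath
G21 ; units = mm
G90 ; absolute positioning
G28 ; home
; layer 1
G0 Z9.744
G0 X0.000 Y0.000
G1 X29.457 Y0.000
G1 X29.457 Y24.361
G1 X0.000 Y24.361
G1 X0.000 Y0.000
; layer 2
G0 Z19.489
G0 X0.000 Y0.000
G1 X29.457 Y0.000
G1 X29.457 Y24.361
G1 X0.000 Y24.361
G1 X0.000 Y0.000
; layer 3
G0 Z29.233
G0 X0.000 Y0.000
G1 X29.457 Y0.000
G1 X29.457 Y24.361
G1 X0.000 Y24.361
G1 X0.000 Y0.000
M2 ; end

The solid is a rectangular box, roughly 29.5 × 24.4 mm footprint and 29.2 mm tall. Slicing at Δz = 9.744 mm — 3 equal slices spanning the solid's height, so layer i sits at z = i·h/3 — gives 3 non-empty perimeters. Each is a 4-segment closed polygon; G0 lifts to the layer z and rapids to the start vertex, then G1 traces the edges.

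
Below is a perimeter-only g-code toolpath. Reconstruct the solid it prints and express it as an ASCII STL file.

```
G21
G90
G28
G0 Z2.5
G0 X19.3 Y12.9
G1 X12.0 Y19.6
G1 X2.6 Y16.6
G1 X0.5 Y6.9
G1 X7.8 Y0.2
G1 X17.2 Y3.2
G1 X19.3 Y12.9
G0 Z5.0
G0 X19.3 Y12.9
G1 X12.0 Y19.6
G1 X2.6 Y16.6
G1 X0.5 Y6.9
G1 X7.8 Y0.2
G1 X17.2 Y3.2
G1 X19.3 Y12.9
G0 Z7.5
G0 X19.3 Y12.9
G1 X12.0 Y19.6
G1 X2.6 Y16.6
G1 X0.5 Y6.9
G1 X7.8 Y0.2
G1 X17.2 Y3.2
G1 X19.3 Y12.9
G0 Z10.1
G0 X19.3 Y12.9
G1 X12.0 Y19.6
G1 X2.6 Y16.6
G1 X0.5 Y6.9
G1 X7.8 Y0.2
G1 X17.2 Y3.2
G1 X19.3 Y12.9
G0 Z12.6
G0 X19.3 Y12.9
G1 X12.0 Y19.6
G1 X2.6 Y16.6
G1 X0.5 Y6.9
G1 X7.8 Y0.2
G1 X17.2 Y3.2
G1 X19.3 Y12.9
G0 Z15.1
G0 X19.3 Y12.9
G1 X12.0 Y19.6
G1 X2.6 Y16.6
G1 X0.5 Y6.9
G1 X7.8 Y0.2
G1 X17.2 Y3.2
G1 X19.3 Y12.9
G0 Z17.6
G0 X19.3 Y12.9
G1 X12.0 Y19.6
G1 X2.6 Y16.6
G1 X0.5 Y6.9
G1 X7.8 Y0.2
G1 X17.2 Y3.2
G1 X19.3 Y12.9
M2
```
solid part
  facet normal 0.0000 0.0000 -1.0000
    outer loop
      vertex 2.6 16.6 0.0
      vertex 12.0 19.6 0.0
      vertex 19.3 12.9 0.0
    endloop
  endfacet
  facet normal 0.0000 0.0000 -1.0000
    outer loop
      vertex 0.5 6.9 0.0
      vertex 2.6 16.6 0.0
      vertex 19.3 12.9 0.0
    endloop
  endfacet
  facet normal 0.0000 0.0000 -1.0000
    outer loop
      vertex 7.8 0.2 0.0
      vertex 0.5 6.9 0.0
      vertex 19.3 12.9 0.0
    endloop
  endfacet
  facet normal 0.0000 0.0000 -1.0000
    outer loop
      vertex 17.2 3.2 0.0
      vertex 7.8 0.2 0.0
      vertex 19.3 12.9 0.0
    endloop
  endfacet
  facet normal 0.0000 0.0000 1.0000
    outer loop
      vertex 19.3 12.9 17.6
      vertex 12.0 19.6 17.6
      vertex 2.6 16.6 17.6
    endloop
  endfacet
  facet normal 0.0000 0.0000 1.0000
    outer loop
      vertex 19.3 12.9 17.6
      vertex 2.6 16.6 17.6
      vertex 0.5 6.9 17.6
    endloop
  endfacet
  facet normal 0.0000 0.0000 1.0000
    outer loop
      vertex 19.3 12.9 17.6
      vertex 0.5 6.9 17.6
      vertex 7.8 0.2 17.6
    endloop
  endfacet
  facet normal 0.0000 0.0000 1.0000
    outer loop
      vertex 19.3 12.9 17.6
      vertex 7.8 0.2 17.6
      vertex 17.2 3.2 17.6
    endloop
  endfacet
  facet normal 0.6762 0.7367 0.0000
    outer loop
      vertex 19.3 12.9 0.0
      vertex 12.0 19.6 0.0
      vertex 12.0 19.6 17.6
    endloop
  endfacet
  facet normal 0.6762 0.7367 0.0000
    outer loop
      vertex 19.3 12.9 0.0
      vertex 12.0 19.6 17.6
      vertex 19.3 12.9 17.6
    endloop
  endfacet
  facet normal -0.3040 0.9527 0.0000
    outer loop
      vertex 12.0 19.6 0.0
      vertex 2.6 16.6 0.0
      vertex 2.6 16.6 17.6
    endloop
  endfacet
  facet normal -0.3040 0.9527 0.0000
    outer loop
      vertex 12.0 19.6 0.0
      vertex 2.6 16.6 17.6
      vertex 12.0 19.6 17.6
    endloop
  endfacet
  facet normal -0.9774 0.2116 0.0000
    outer loop
      vertex 2.6 16.6 0.0
      vertex 0.5 6.9 0.0
      vertex 0.5 6.9 17.6
    endloop
  endfacet
  facet normal -0.9774 0.2116 0.0000
    outer loop
      vertex 2.6 16.6 0.0
      vertex 0.5 6.9 17.6
      vertex 2.6 16.6 17.6
    endloop
  endfacet
  facet normal -0.6762 -0.7367 0.0000
    outer loop
      vertex 0.5 6.9 0.0
      vertex 7.8 0.2 0.0
      vertex 7.8 0.2 17.6
    endloop
  endfacet
  facet normal -0.6762 -0.7367 0.0000
    outer loop
      vertex 0.5 6.9 0.0
      vertex 7.8 0.2 17.6
      vertex 0.5 6.9 17.6
    endloop
  endfacet
  facet normal 0.3040 -0.9527 0.0000
    outer loop
      vertex 7.8 0.2 0.0
      vertex 17.2 3.2 0.0
      vertex 17.2 3.2 17.6
    endloop
  endfacet
  facet normal 0.3040 -0.9527 0.0000
    outer loop
      vertex 7.8 0.2 0.0
      vertex 17.2 3.2 17.6
      vertex 7.8 0.2 17.6
    endloop
  endfacet
  facet normal 0.9774 -0.2116 0.0000
    outer loop
      vertex 17.2 3.2 0.0
      vertex 19.3 12.9 0.0
      vertex 19.3 12.9 17.6
    endloop
  endfacet
  facet normal 0.9774 -0.2116 0.0000
    outer loop
      vertex 17.2 3.2 0.0
      vertex 19.3 12.9 17.6
      vertex 17.2 3.2 17.6
    endloop
  endfacet
endsolid part

The G0 Z moves step by Δz≈2.5 mm. Every layer's G1 loop is the same polygon, so the solid is a straight extrusion of it from z=0 to z≈17.6. Closing with flat bottom and top caps and triangulating gives 20 facets — a regular 6-sided prism (a cylinder approximated with 6 flat sides), circumscribed radius ≈ 9.9 mm, height ≈ 17.6 mm.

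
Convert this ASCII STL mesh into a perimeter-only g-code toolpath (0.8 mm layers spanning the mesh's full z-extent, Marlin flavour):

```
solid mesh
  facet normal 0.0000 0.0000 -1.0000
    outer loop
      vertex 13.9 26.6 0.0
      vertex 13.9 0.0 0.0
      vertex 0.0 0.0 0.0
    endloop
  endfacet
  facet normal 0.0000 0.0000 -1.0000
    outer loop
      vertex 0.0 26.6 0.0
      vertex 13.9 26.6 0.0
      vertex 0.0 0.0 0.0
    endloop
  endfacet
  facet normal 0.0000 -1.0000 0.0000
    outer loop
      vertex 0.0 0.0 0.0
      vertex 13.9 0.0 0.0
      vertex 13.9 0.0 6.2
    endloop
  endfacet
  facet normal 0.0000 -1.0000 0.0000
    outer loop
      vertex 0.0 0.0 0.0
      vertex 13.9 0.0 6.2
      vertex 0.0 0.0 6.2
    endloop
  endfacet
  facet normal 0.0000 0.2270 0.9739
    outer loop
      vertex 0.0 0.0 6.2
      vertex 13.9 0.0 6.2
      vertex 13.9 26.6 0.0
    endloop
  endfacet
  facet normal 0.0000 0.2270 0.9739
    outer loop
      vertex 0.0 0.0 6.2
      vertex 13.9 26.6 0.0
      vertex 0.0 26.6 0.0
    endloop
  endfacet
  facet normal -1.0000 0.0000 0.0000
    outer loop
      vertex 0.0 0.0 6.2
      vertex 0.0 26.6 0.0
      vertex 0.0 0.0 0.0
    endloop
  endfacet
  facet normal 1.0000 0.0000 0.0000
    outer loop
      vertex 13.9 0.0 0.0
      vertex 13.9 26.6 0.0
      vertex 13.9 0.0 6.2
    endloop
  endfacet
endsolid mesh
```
; perimeter-only toolpath
G21 ; units = mm
G90 ; absolute positioning
G28 ; home
; layer 1
G0 Z0.8
G0 X0.0 Y0.0
G1 X13.9 Y0.0
G1 X13.9 Y23.3
G1 X0.0 Y23.3
G1 X0.0 Y0.0
; layer 2
G0 Z1.6
G0 X0.0 Y0.0
G1 X13.9 Y0.0
G1 X13.9 Y20.0
G1 X0.0 Y20.0
G1 X0.0 Y0.0
; layer 3
G0 Z2.3
G0 X0.0 Y0.0
G1 X13.9 Y0.0
G1 X13.9 Y16.6
G1 X0.0 Y16.6
G1 X0.0 Y0.0
; layer 4
G0 Z3.1
G0 X0.0 Y0.0
G1 X13.9 Y0.0
G1 X13.9 Y13.3
G1 X0.0 Y13.3
G1 X0.0 Y0.0
; layer 5
G0 Z3.9
G0 X0.0 Y0.0
G1 X13.9 Y0.0
G1 X13.9 Y10.0
G1 X0.0 Y10.0
G1 X0.0 Y0.0
; layer 6
G0 Z4.7
G0 X0.0 Y0.0
G1 X13.9 Y0.0
G1 X13.9 Y6.7
G1 X0.0 Y6.7
G1 X0.0 Y0.0
; layer 7
G0 Z5.4
G0 X0.0 Y0.0
G1 X13.9 Y0.0
G1 X13.9 Y3.3
G1 X0.0 Y3.3
G1 X0.0 Y0.0
M2 ; end

The solid is a wedge (ramp): 13.9 × 26.6 mm base, rising to 6.2 mm along the y=0 edge and sloping linearly to z=0 at y=26.6. Slicing at Δz = 0.8 mm — 8 equal slices spanning the solid's height, so layer i sits at z = i·h/8 — gives 7 non-empty perimeters. Each is a 4-segment closed polygon; G0 lifts to the layer z and rapids to the start vertex, then G1 traces the edges. The cross-section shrinks linearly with z (the slice at the apex is degenerate and omitted).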